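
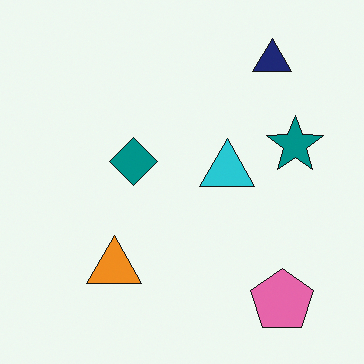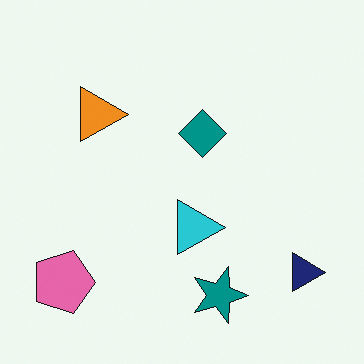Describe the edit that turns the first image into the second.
It was rotated 90° clockwise.

The pink pentagon sits in the bottom-right of the first image and the bottom-left of the second — consistent with a whole-image 90° clockwise rotation.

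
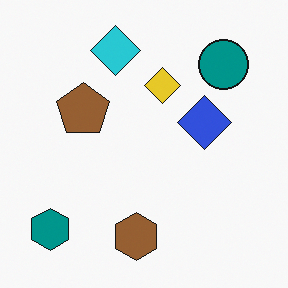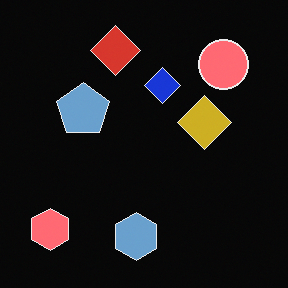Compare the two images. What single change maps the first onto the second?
The image was color-inverted (negative).

The light background has become dark and every shape's color is its complement — a photographic negative.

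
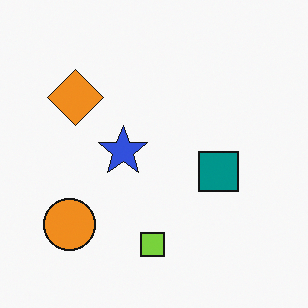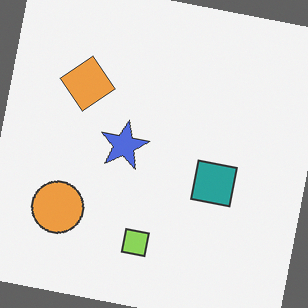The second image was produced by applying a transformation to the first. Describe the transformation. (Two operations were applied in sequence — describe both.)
The second image is the first rotated clockwise by a few degrees, then given slightly reduced contrast.

Every shape is tilted by the same angle and the image corners show triangular fill wedges — a whole-image rotation by a non-right angle. Tones are pushed toward mid-grey across the whole image — a global contrast change.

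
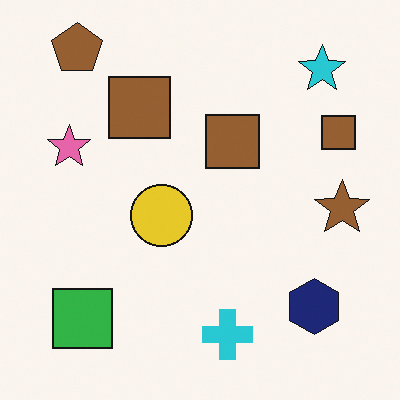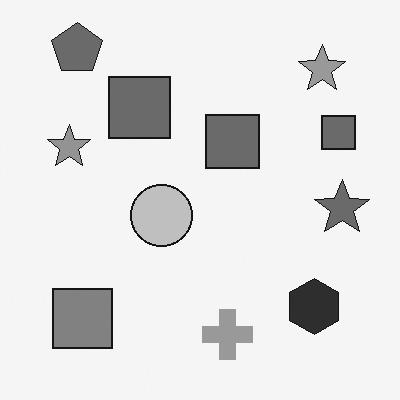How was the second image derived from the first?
The transformation is: converted to grayscale.

All color is removed — every shape is now a shade of grey.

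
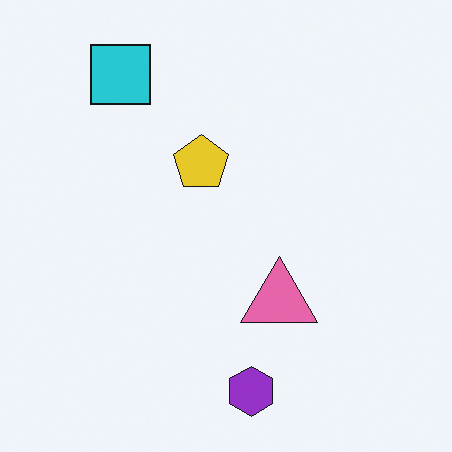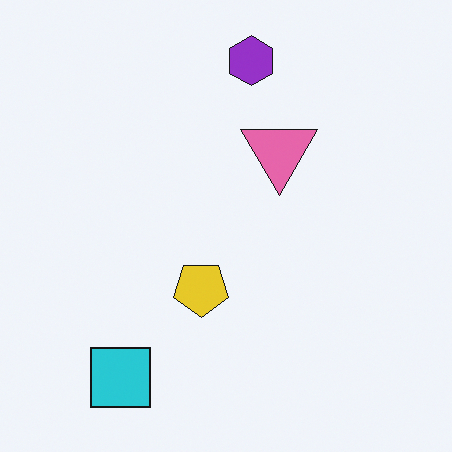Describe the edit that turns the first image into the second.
The transformation is: flipped vertically (top ↔ bottom).

The purple hexagon is in the bottom of the first image and the top of the second — shapes on opposite sides of the horizontal midline have swapped in a mirror flip.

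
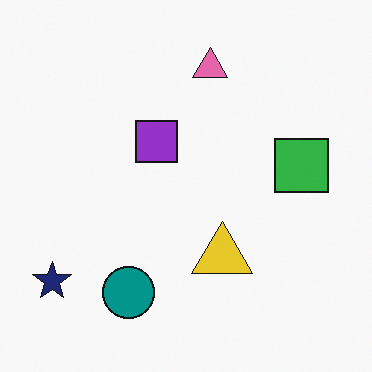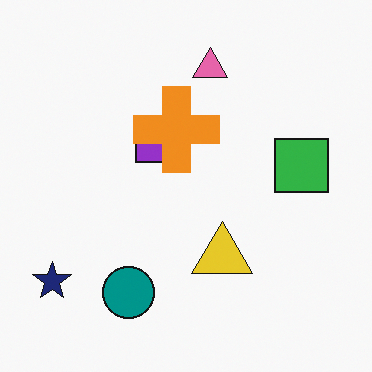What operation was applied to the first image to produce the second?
Overlaid with an additional orange cross.

An orange cross appears in the second image that is absent from the first.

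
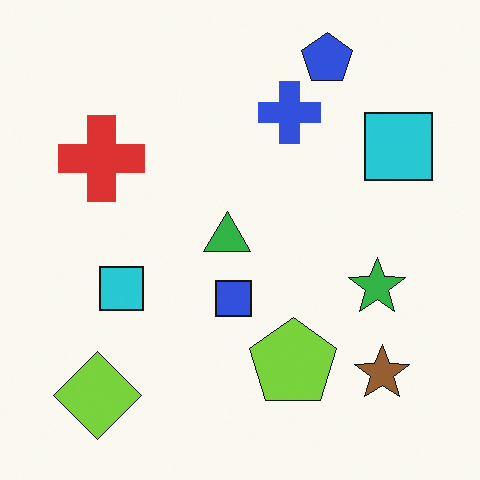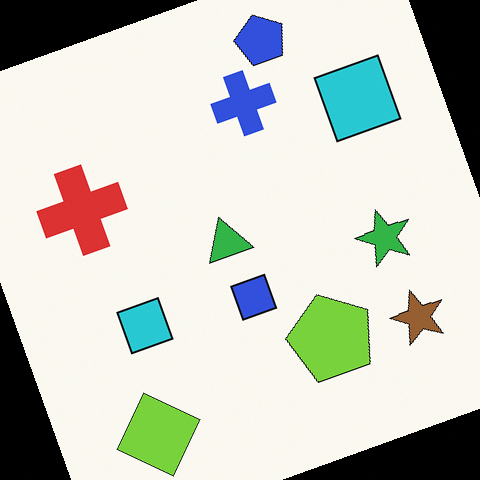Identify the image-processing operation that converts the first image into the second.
This is the original image rotated counter-clockwise by a clearly visible amount.

Every shape is tilted by the same angle and the image corners show triangular fill wedges — a whole-image rotation by a non-right angle.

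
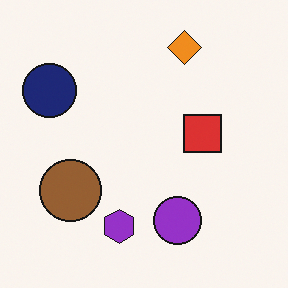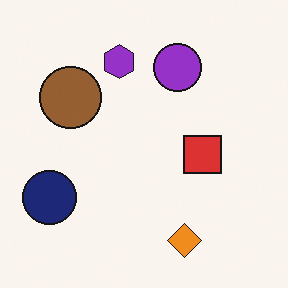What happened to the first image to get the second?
This is the original image flipped vertically (top ↔ bottom).

The orange diamond is in the top of the first image and the bottom of the second — shapes on opposite sides of the horizontal midline have swapped in a mirror flip.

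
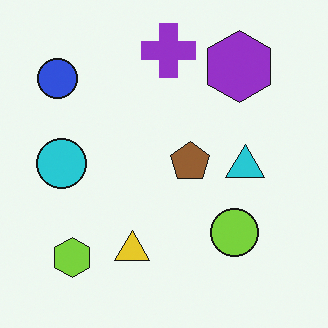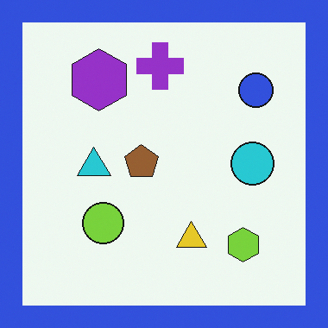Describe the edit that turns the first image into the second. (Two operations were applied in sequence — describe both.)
This is the original image flipped horizontally (left ↔ right), then framed with a blue border.

The blue circle is in the top-left of the first image and the top-right of the second — shapes on opposite sides of the vertical midline have swapped in a mirror flip. A solid blue frame runs around the edge of the second image, with the content slightly shrunk inside it.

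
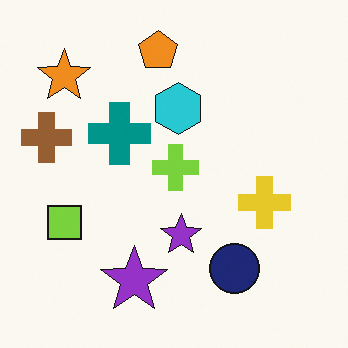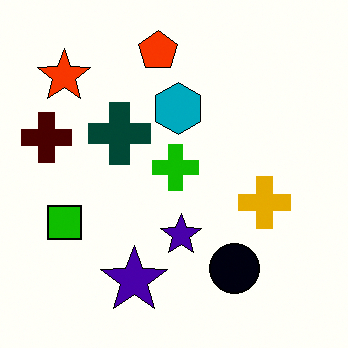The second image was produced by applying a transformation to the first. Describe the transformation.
It was given much higher contrast.

Tones are pushed away from mid-grey across the whole image — a global contrast change.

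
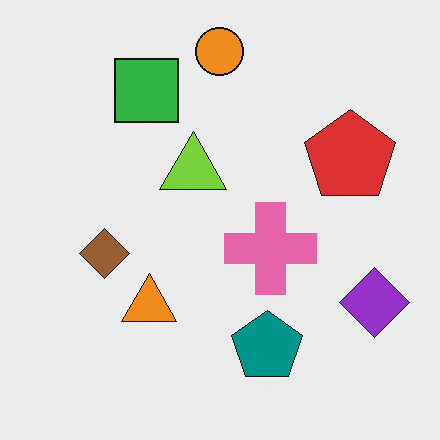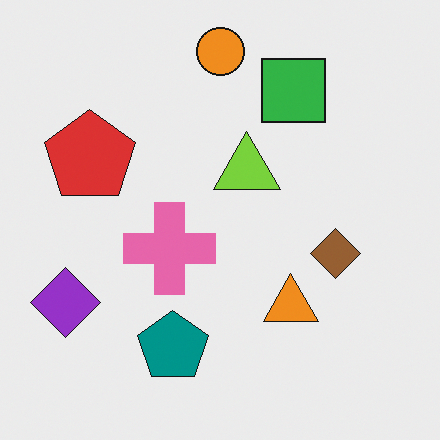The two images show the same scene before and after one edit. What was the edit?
This is the original image flipped horizontally (left ↔ right).

The purple diamond is in the bottom-right of the first image and the bottom-left of the second — shapes on opposite sides of the vertical midline have swapped in a mirror flip.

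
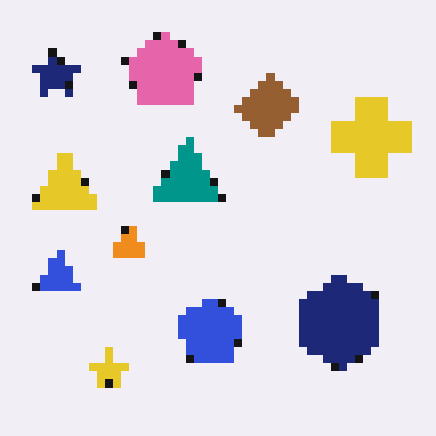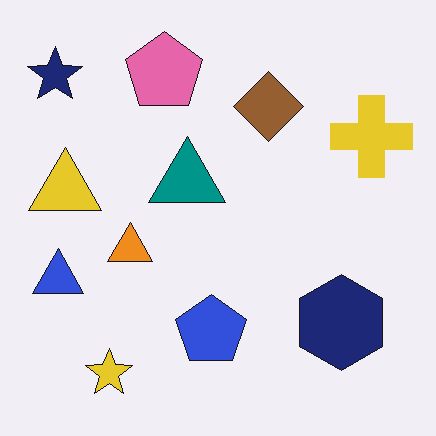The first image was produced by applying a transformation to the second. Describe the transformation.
Pixelated into visible square blocks.

Shapes are reduced to large square blocks; fine edges and outlines are lost — a downscale-then-upscale (mosaic) effect.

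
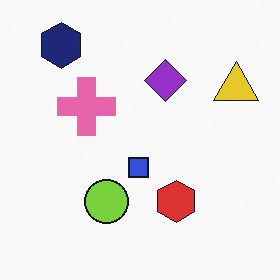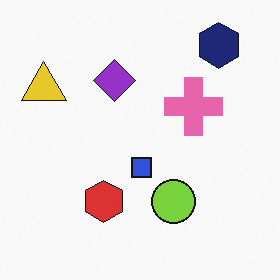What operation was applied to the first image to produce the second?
The second image is the first flipped horizontally (left ↔ right).

The yellow triangle is in the top-right of the first image and the top-left of the second — shapes on opposite sides of the vertical midline have swapped in a mirror flip.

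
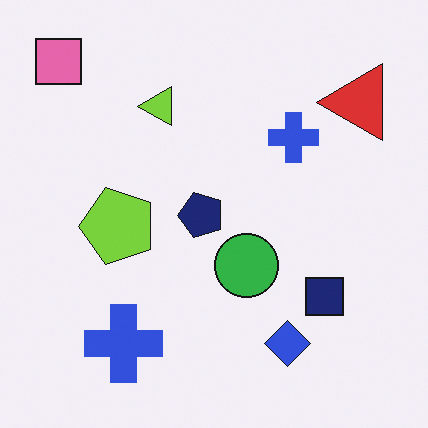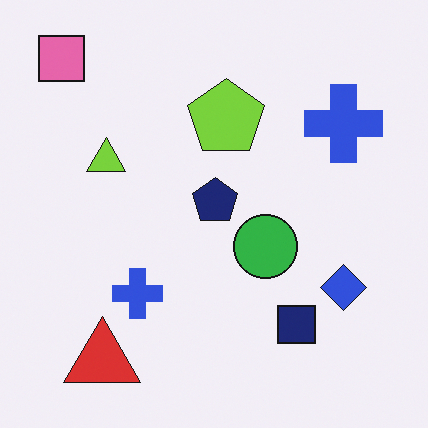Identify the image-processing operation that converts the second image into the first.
The image was transposed (reflected across the top-left ↔ bottom-right diagonal).

Shapes have swapped their row and column positions — what was in the top-right is now in the bottom-left — a diagonal reflection.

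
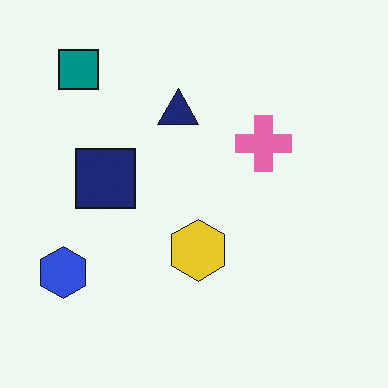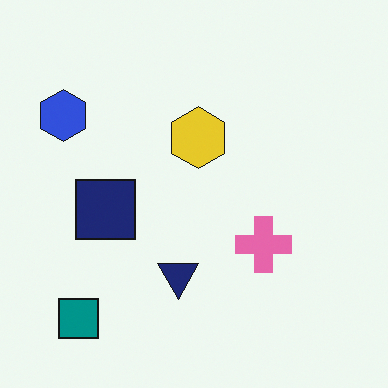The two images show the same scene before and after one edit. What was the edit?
This is the original image flipped vertically (top ↔ bottom).

The teal square is in the top-left of the first image and the bottom-left of the second — shapes on opposite sides of the horizontal midline have swapped in a mirror flip.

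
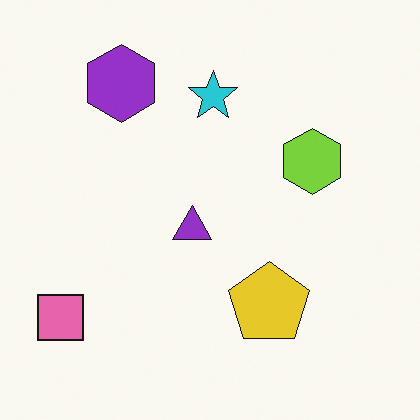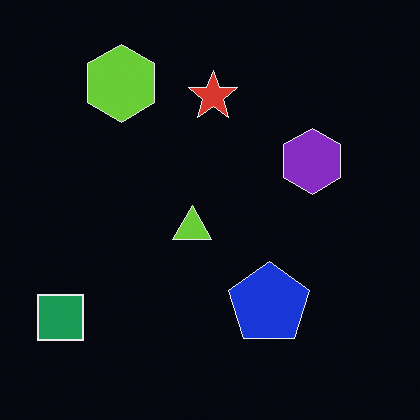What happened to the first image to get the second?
Color-inverted (negative).

The light background has become dark and every shape's color is its complement — a photographic negative.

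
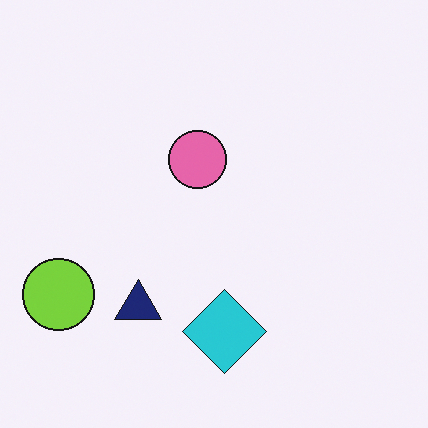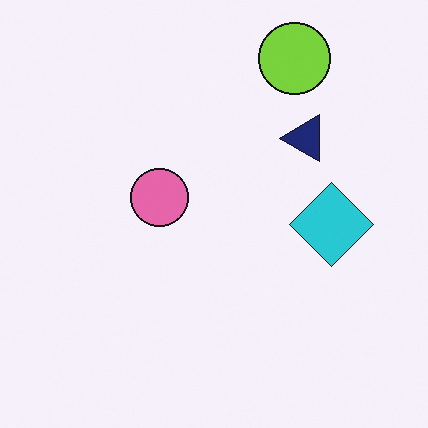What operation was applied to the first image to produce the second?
The second image is the first transposed (reflected across the top-left ↔ bottom-right diagonal).

Shapes have swapped their row and column positions — what was in the top-right is now in the bottom-left — a diagonal reflection.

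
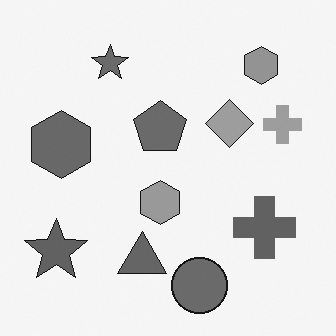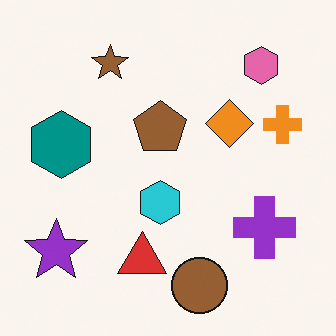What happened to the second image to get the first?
The image was converted to grayscale.

All color is removed — every shape is now a shade of grey.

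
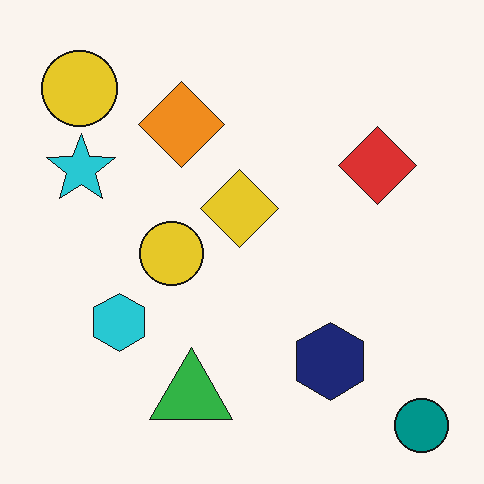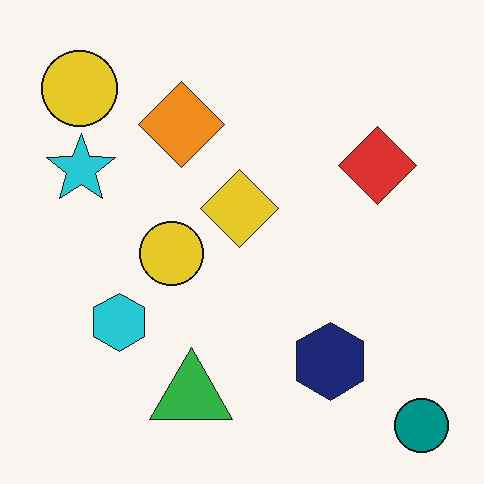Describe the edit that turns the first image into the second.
The transformation is: JPEG-compressed with visible artifacts.

Blocky 8×8 compression artifacts appear around shape edges and the flat background shows ringing — characteristic JPEG degradation.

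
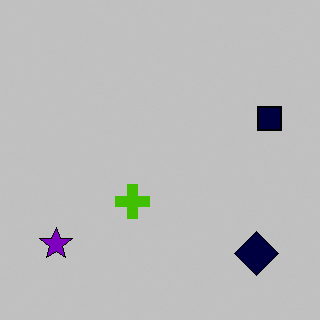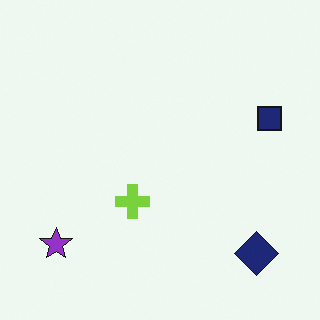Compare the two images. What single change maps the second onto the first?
This is the original image heavily posterized to just a handful of flat colors.

Each flat color has snapped to a coarser quantized level — most visibly, the near-white background has dropped to a flat grey.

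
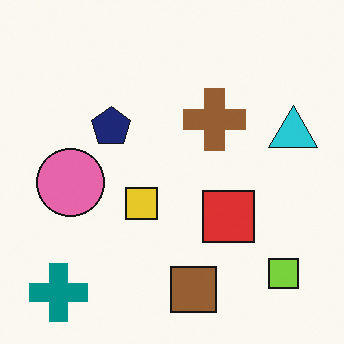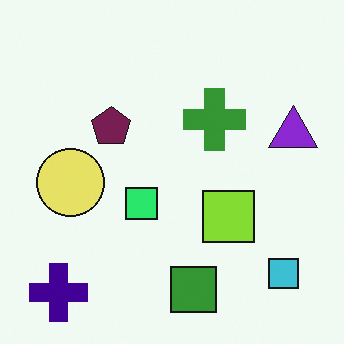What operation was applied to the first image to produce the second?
It was hue-shifted by a moderate amount.

Every shape's color has rotated by the same amount around the hue wheel — a uniform hue shift.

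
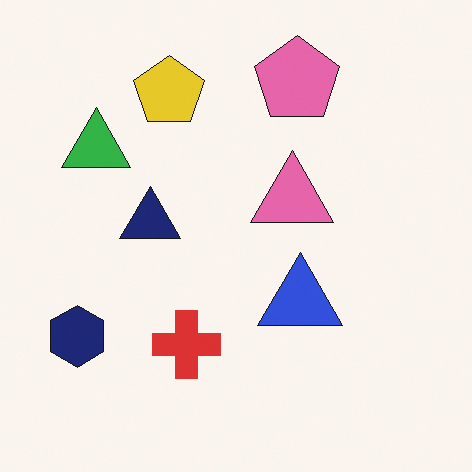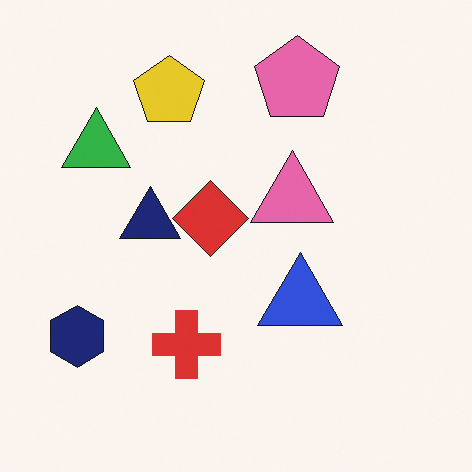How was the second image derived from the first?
The second image is the first overlaid with an additional red diamond.

A red diamond appears in the second image that is absent from the first.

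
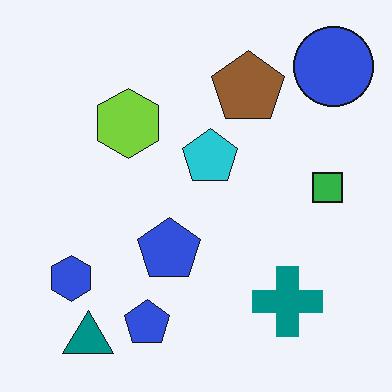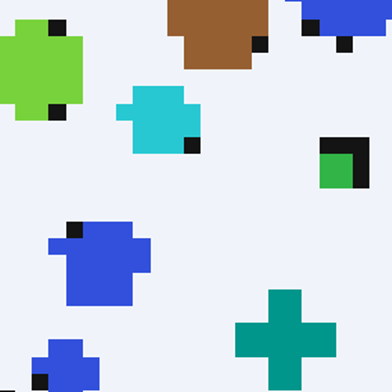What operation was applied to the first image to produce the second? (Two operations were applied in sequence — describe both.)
Heavily pixelated into large blocks, then cropped to a modestly smaller region and rescaled.

Shapes are reduced to large square blocks; fine edges and outlines are lost — a downscale-then-upscale (mosaic) effect. The visible shapes are larger and the field of view is narrower; shapes near the original edges may be partly or wholly outside the frame — a crop-and-rescale.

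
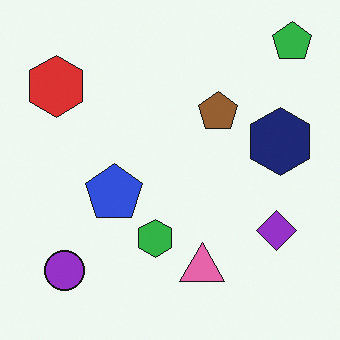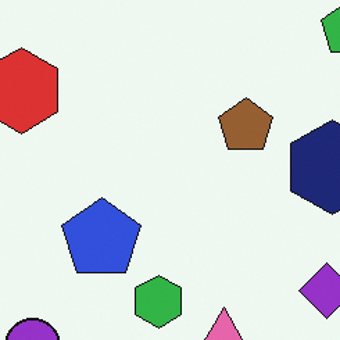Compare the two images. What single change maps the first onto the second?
It was cropped to a modestly smaller region and rescaled.

The visible shapes are larger and the field of view is narrower; shapes near the original edges may be partly or wholly outside the frame — a crop-and-rescale.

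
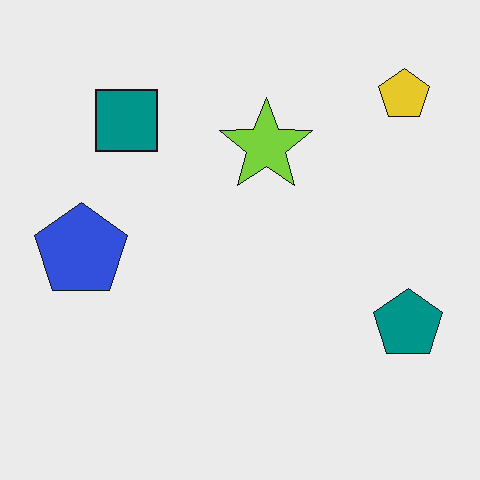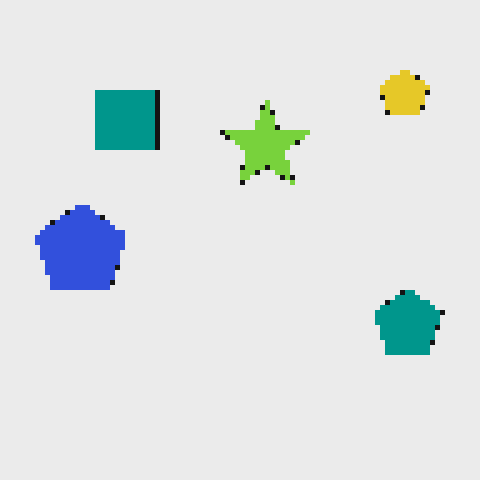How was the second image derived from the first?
The transformation is: lightly pixelated (a mild mosaic effect).

Shapes are reduced to large square blocks; fine edges and outlines are lost — a downscale-then-upscale (mosaic) effect.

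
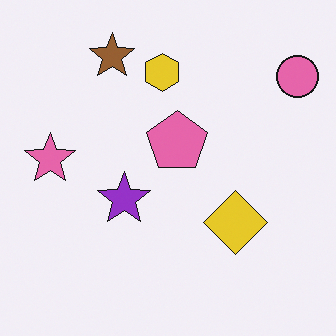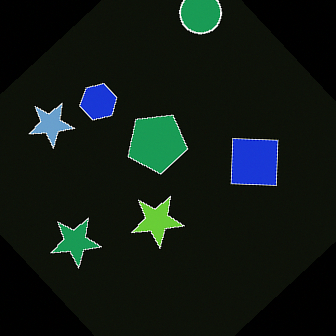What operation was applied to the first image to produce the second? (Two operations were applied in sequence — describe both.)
It was color-inverted (negative), then rotated counter-clockwise by a large amount — several tens of degrees.

The light background has become dark and every shape's color is its complement — a photographic negative. Every shape is tilted by the same angle and the image corners show triangular fill wedges — a whole-image rotation by a non-right angle.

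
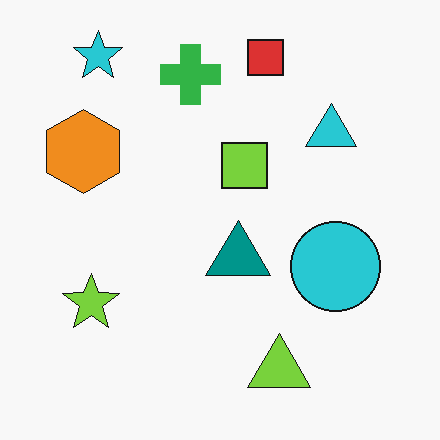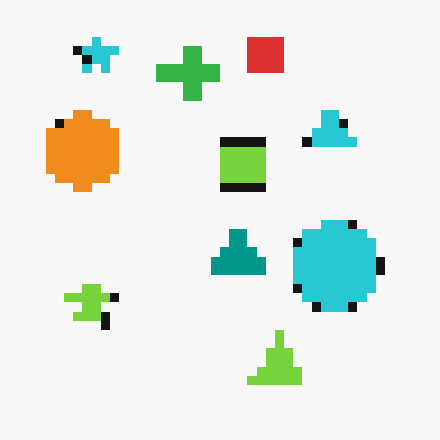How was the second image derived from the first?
This is the original image heavily pixelated into large blocks.

Shapes are reduced to large square blocks; fine edges and outlines are lost — a downscale-then-upscale (mosaic) effect.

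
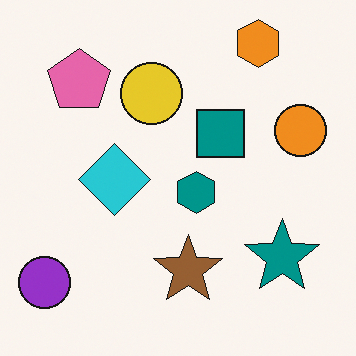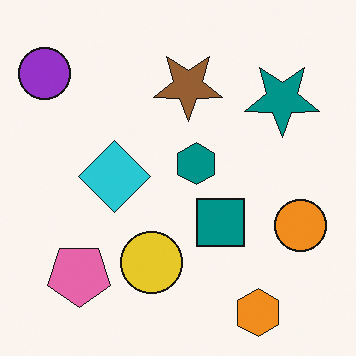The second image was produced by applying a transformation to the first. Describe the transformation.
The second image is the first flipped vertically (top ↔ bottom).

The orange hexagon is in the top-right of the first image and the bottom-right of the second — shapes on opposite sides of the horizontal midline have swapped in a mirror flip.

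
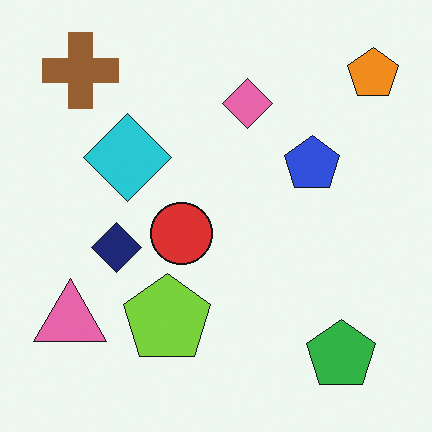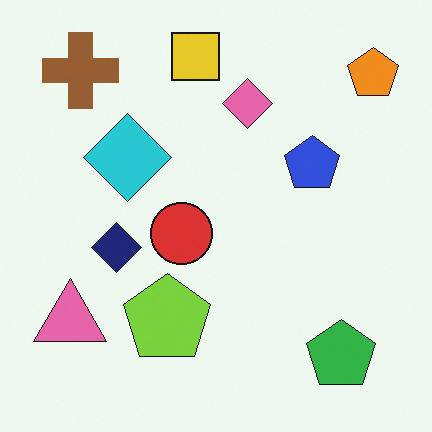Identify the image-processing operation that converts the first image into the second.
Overlaid with an additional yellow square.

A yellow square appears in the second image that is absent from the first.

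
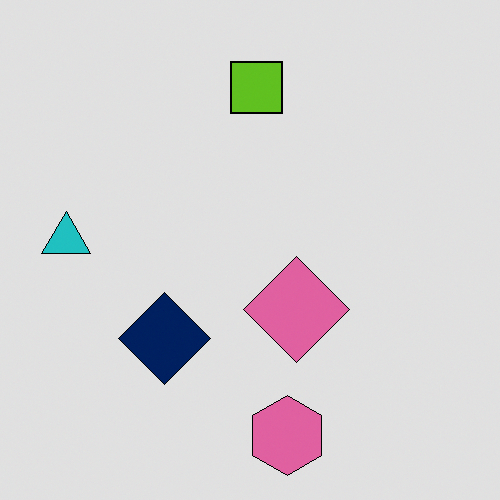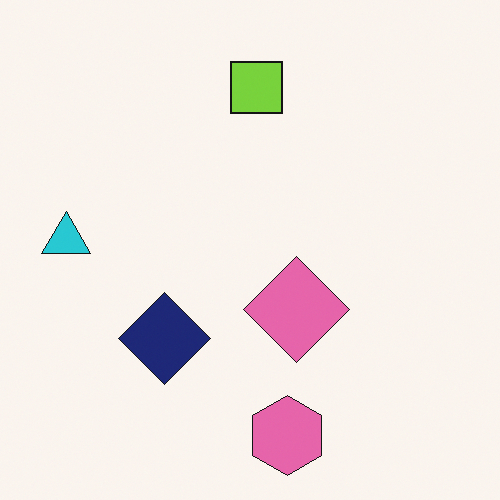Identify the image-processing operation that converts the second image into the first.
The transformation is: posterized to a reduced palette.

Each flat color has snapped to a coarser quantized level — most visibly, the near-white background has dropped to a flat grey.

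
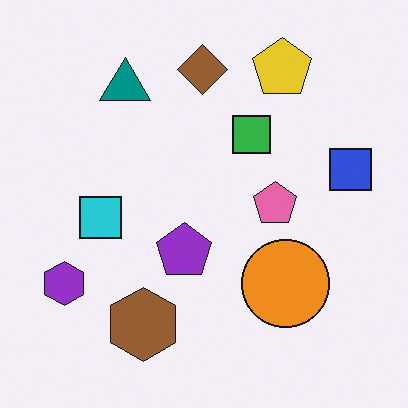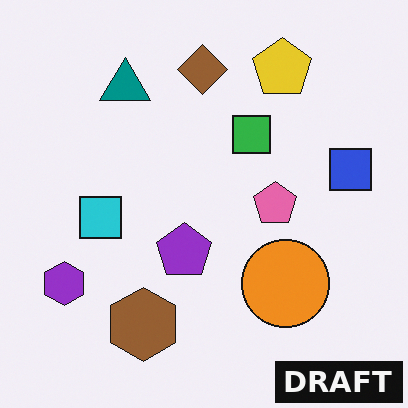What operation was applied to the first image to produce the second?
Watermarked with the text "DRAFT" in the lower-right corner.

A dark label reading "DRAFT" appears in the lower-right corner.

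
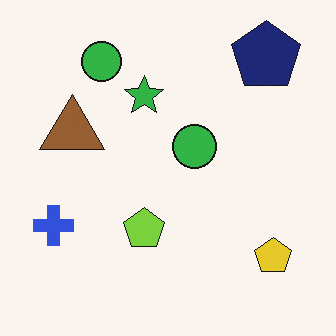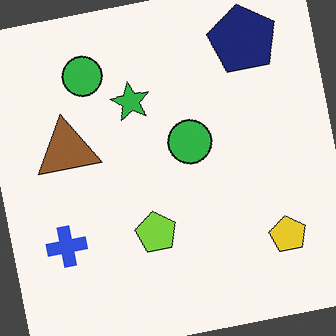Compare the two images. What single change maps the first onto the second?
The image was rotated counter-clockwise by a slight angle.

Every shape is tilted by the same angle and the image corners show triangular fill wedges — a whole-image rotation by a non-right angle.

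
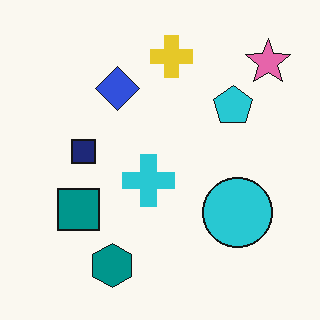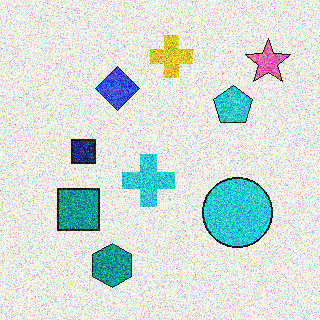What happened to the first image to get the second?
The image was degraded with strong gaussian noise.

Random speckle covers the whole image, including the flat background.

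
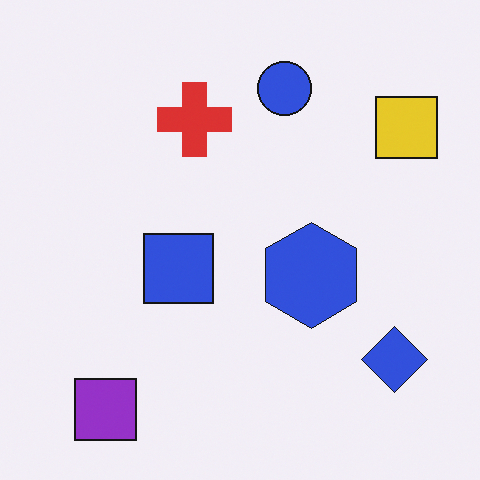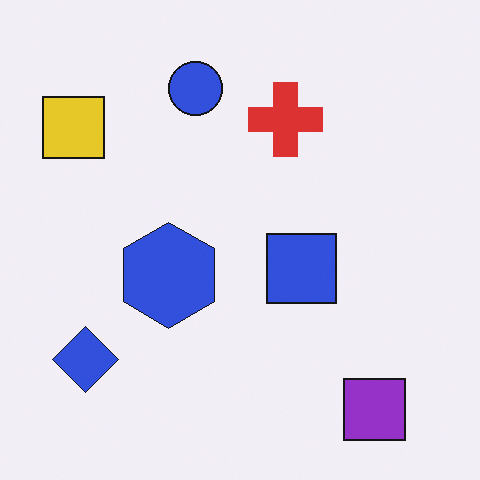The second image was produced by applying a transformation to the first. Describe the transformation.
This is the original image flipped horizontally (left ↔ right).

The yellow square is in the top-right of the first image and the top-left of the second — shapes on opposite sides of the vertical midline have swapped in a mirror flip.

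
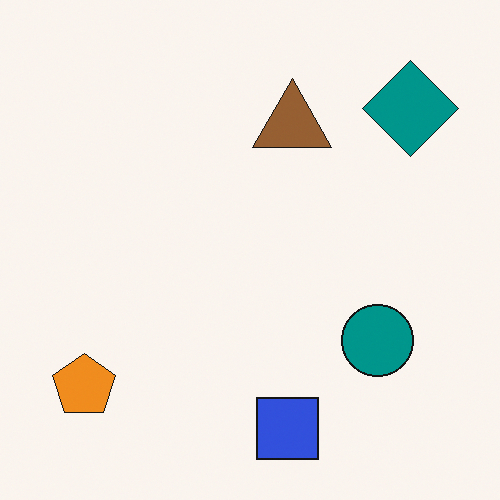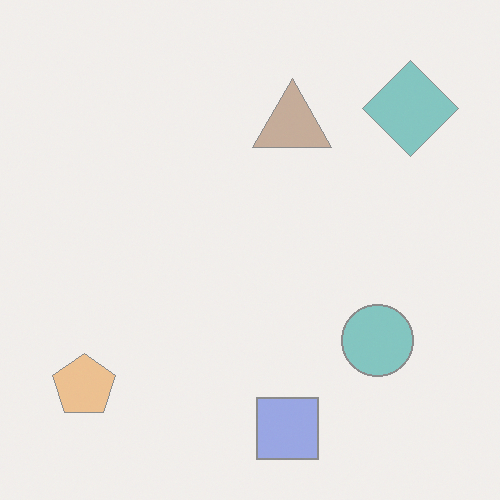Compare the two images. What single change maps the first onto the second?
The transformation is: given much lower contrast.

Tones are pushed toward mid-grey across the whole image — a global contrast change.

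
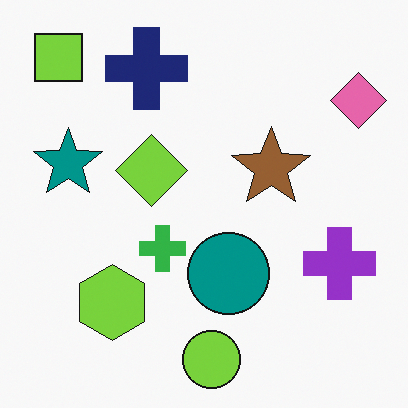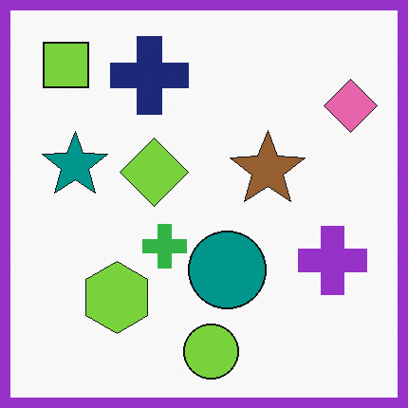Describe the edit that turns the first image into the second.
This is the original image framed with a purple border.

A solid purple frame runs around the edge of the second image, with the content slightly shrunk inside it.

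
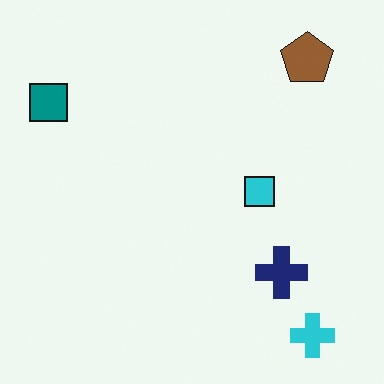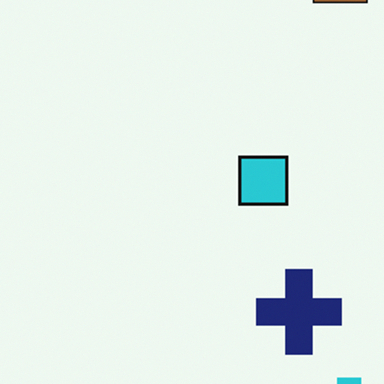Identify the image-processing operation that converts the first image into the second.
This is the original image cropped tightly and scaled back up.

The visible shapes are larger and the field of view is narrower; shapes near the original edges may be partly or wholly outside the frame — a crop-and-rescale.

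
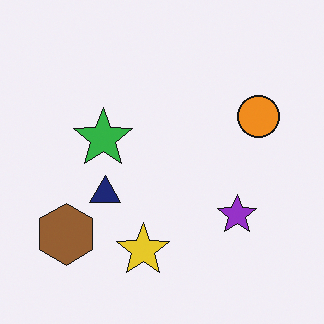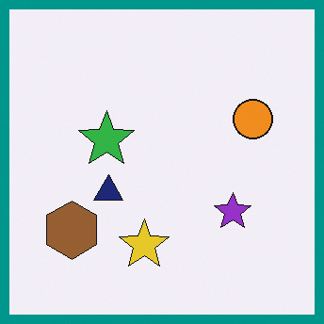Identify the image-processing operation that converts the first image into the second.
The image was framed with a teal border.

A solid teal frame runs around the edge of the second image, with the content slightly shrunk inside it.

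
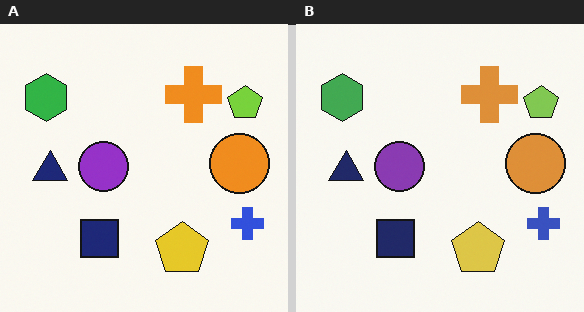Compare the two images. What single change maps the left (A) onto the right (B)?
It was slightly desaturated.

All colors are more muted and greyish — a global saturation change.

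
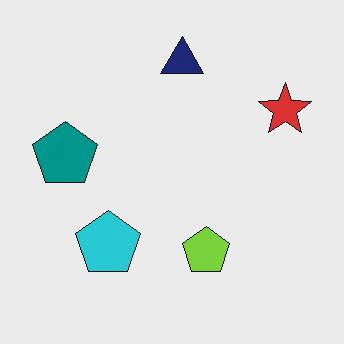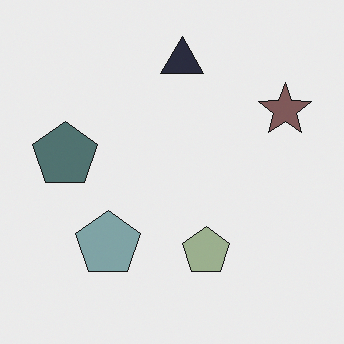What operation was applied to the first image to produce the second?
The second image is the first made much more muted (saturation change).

All colors are more muted and greyish — a global saturation change.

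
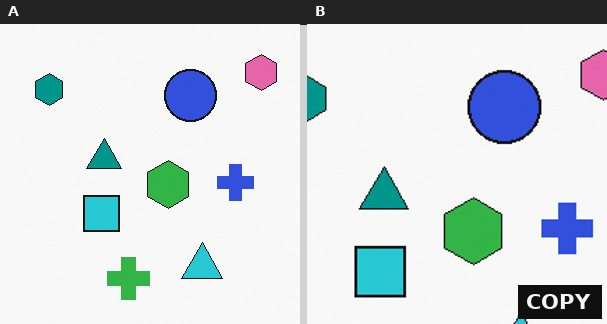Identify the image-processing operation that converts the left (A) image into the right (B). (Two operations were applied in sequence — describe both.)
The transformation is: cropped slightly and scaled back up, then watermarked with the text "COPY" in the lower-right corner.

The visible shapes are larger and the field of view is narrower; shapes near the original edges may be partly or wholly outside the frame — a crop-and-rescale. A dark label reading "COPY" appears in the lower-right corner.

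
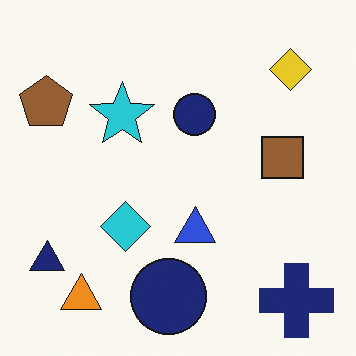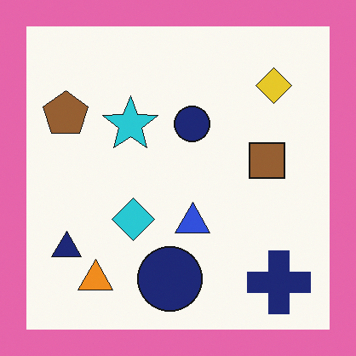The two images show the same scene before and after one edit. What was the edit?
Framed with a pink border.

A solid pink frame runs around the edge of the second image, with the content slightly shrunk inside it.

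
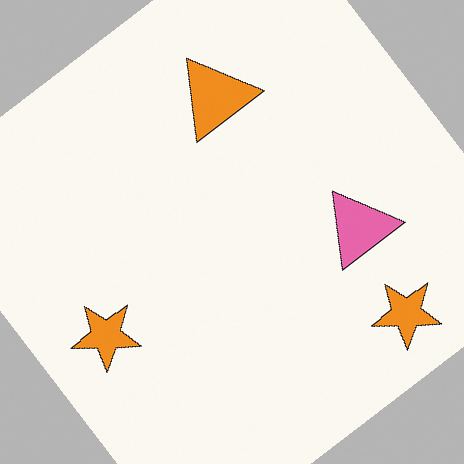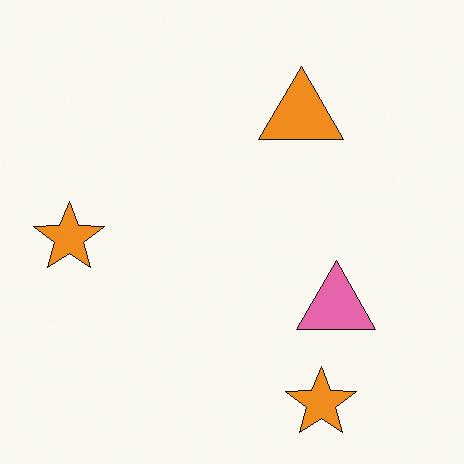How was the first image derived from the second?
The image was rotated counter-clockwise by a large amount — several tens of degrees.

Every shape is tilted by the same angle and the image corners show triangular fill wedges — a whole-image rotation by a non-right angle.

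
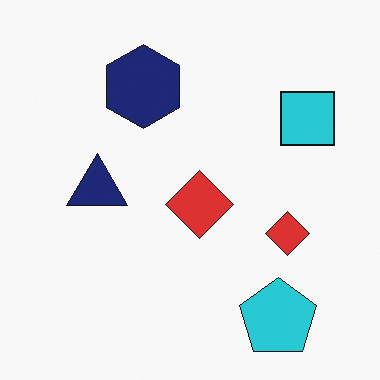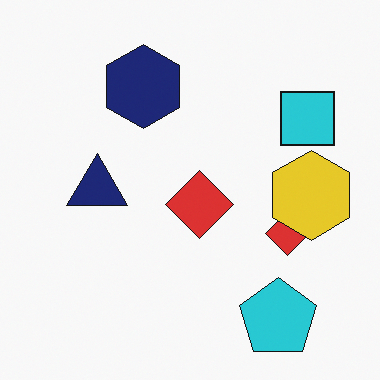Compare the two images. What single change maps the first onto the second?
It was overlaid with an additional yellow hexagon.

A yellow hexagon appears in the second image that is absent from the first.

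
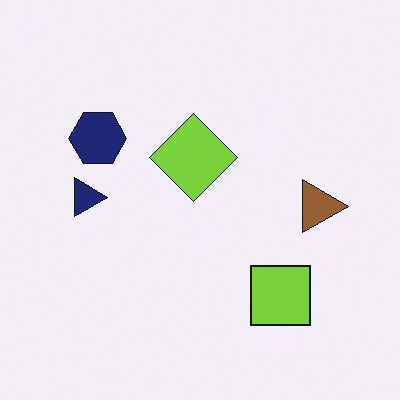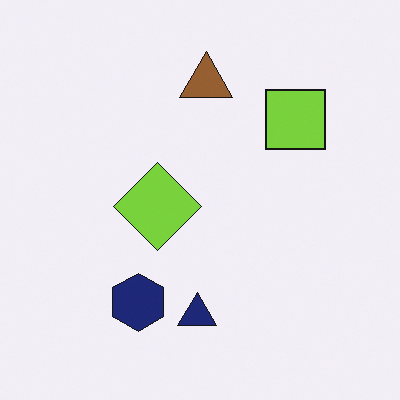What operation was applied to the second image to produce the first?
The transformation is: rotated 90° clockwise.

The lime square sits in the top-right of the second image and the bottom-right of the first — consistent with a whole-image 90° clockwise rotation.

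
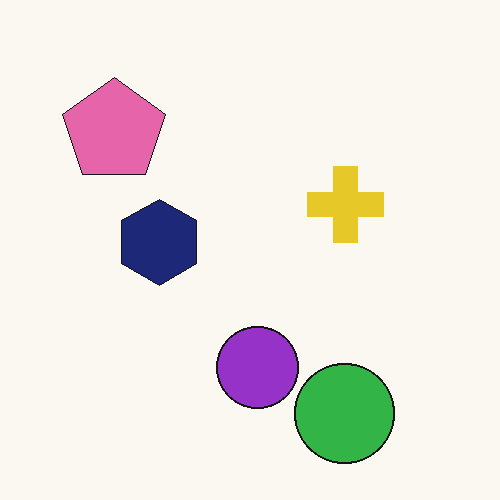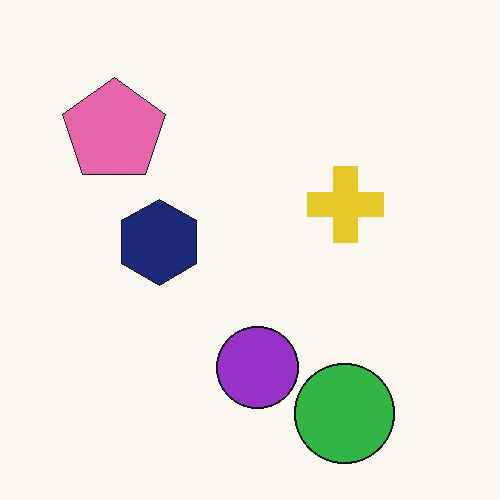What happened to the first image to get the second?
The image was given moderate JPEG compression.

Blocky 8×8 compression artifacts appear around shape edges and the flat background shows ringing — characteristic JPEG degradation.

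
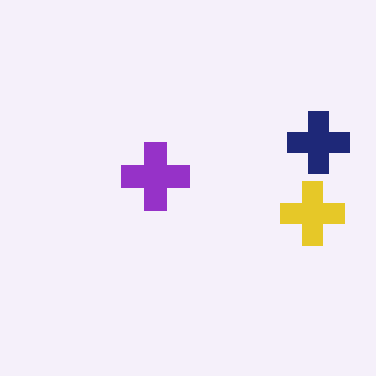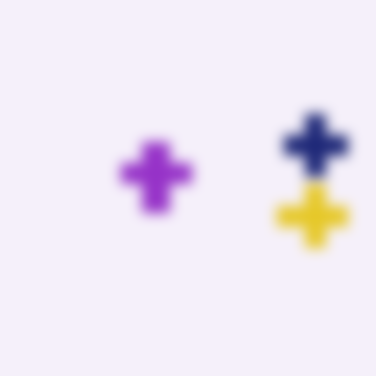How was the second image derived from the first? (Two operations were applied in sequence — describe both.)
Pixelated into visible square blocks, then strongly gaussian-blurred.

Shapes are reduced to large square blocks; fine edges and outlines are lost — a downscale-then-upscale (mosaic) effect. Shape edges and outlines are uniformly softened across the whole image.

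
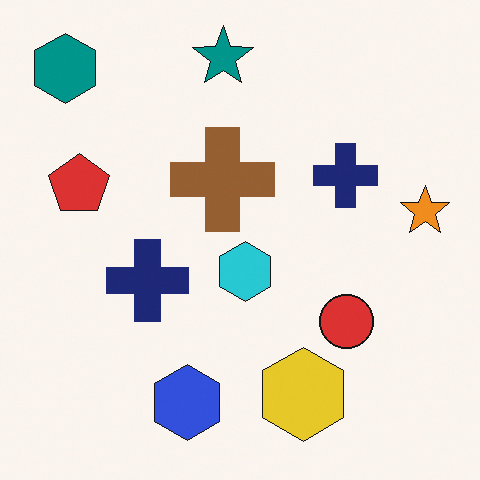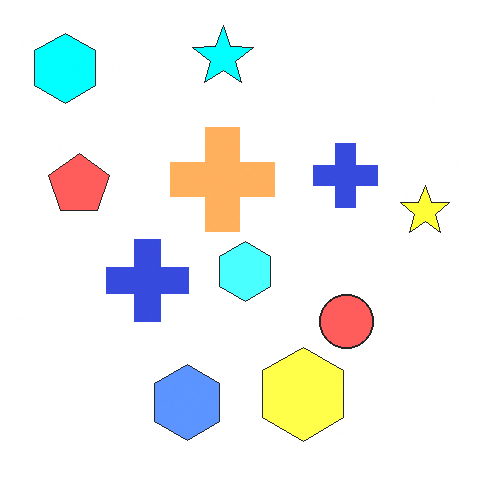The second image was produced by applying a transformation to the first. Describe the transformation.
The second image is the first noticeably brightened.

Every pixel — background and shapes alike — is uniformly brightened.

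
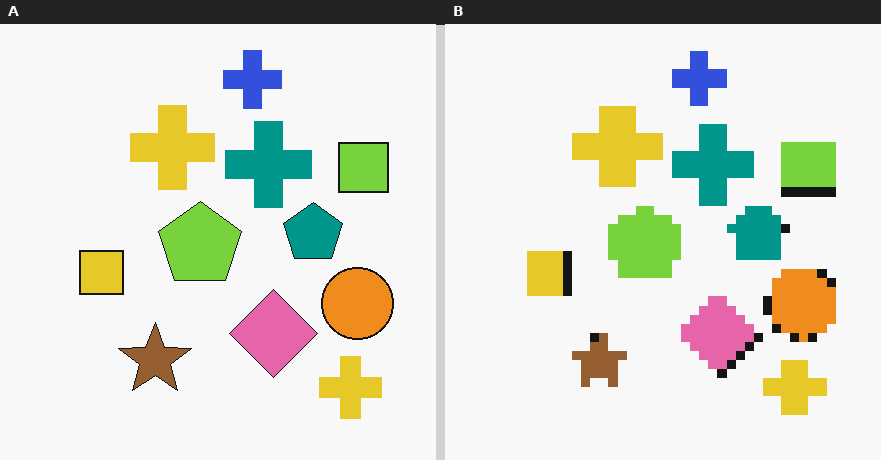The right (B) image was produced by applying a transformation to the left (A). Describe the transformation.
The image was heavily pixelated into large blocks.

Shapes are reduced to large square blocks; fine edges and outlines are lost — a downscale-then-upscale (mosaic) effect.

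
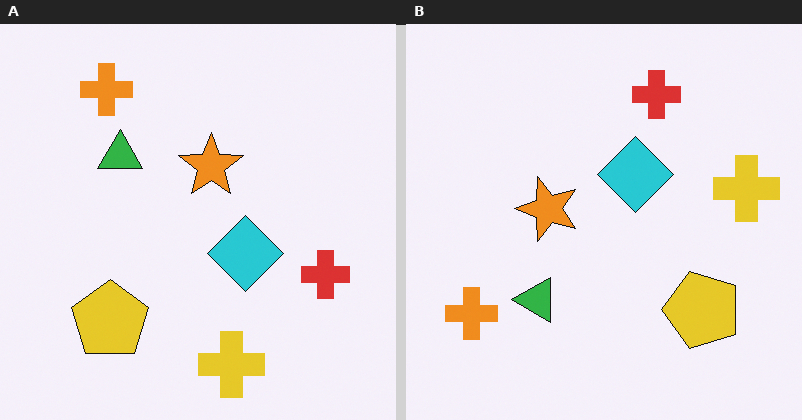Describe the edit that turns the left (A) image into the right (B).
It was rotated 90° counter-clockwise.

The orange cross sits in the top-left of the left (A) image and the bottom-left of the right (B) — consistent with a whole-image 90° counter-clockwise rotation.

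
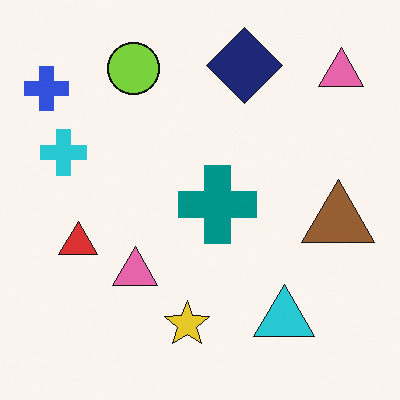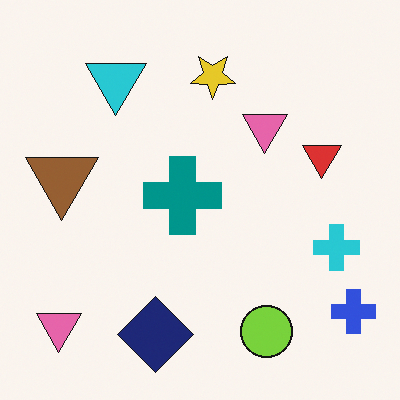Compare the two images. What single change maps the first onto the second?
Rotated 180°.

The blue cross sits in the top-left of the first image and the bottom-right of the second — consistent with a whole-image 180° rotation.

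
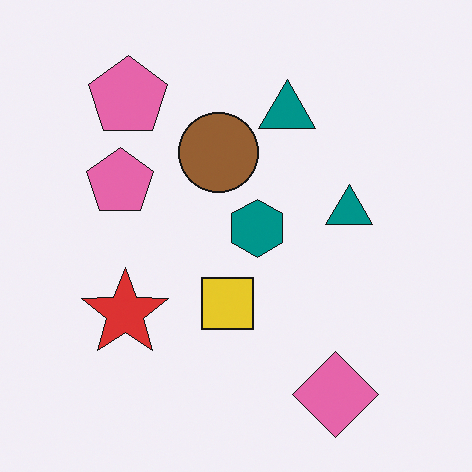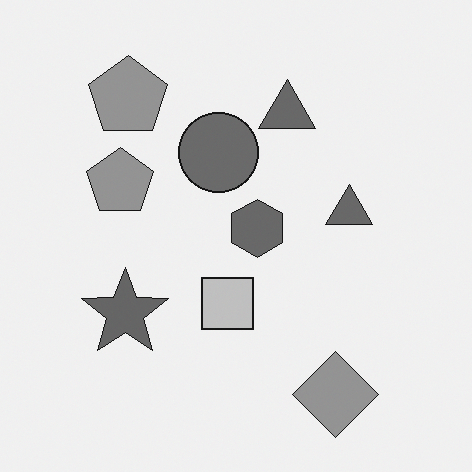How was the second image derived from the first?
Converted to grayscale.

All color is removed — every shape is now a shade of grey.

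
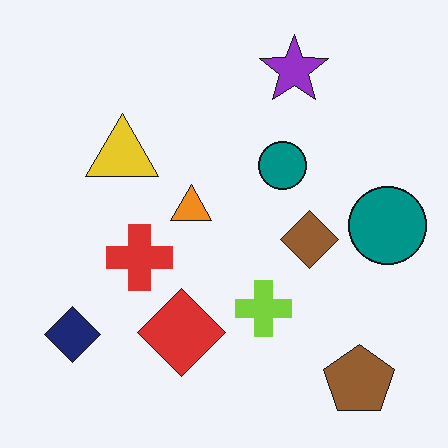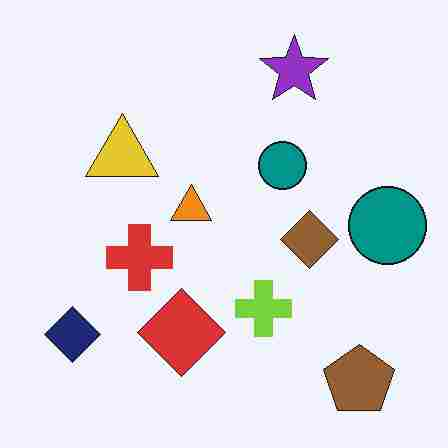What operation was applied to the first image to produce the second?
It was heavily JPEG-compressed with obvious blocking artifacts.

Blocky 8×8 compression artifacts appear around shape edges and the flat background shows ringing — characteristic JPEG degradation.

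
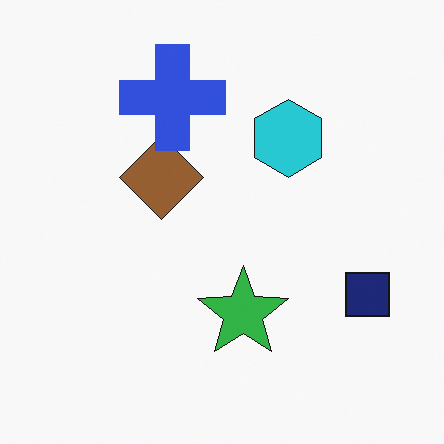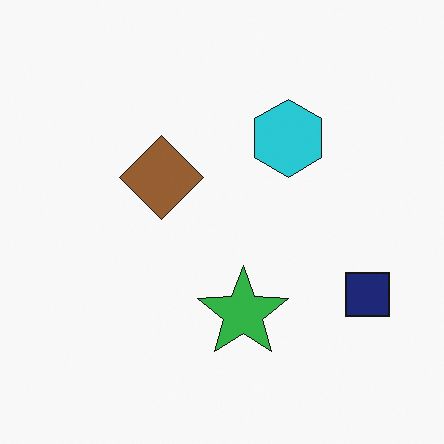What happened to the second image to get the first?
The transformation is: overlaid with an additional blue cross.

A blue cross appears in the first image that is absent from the second.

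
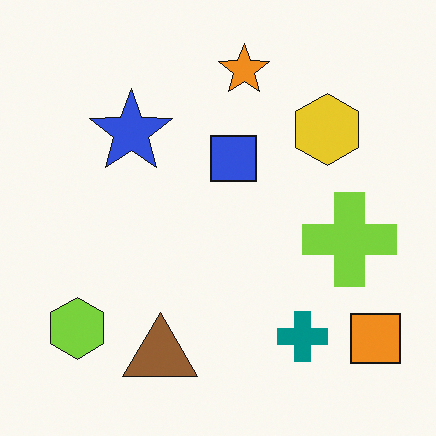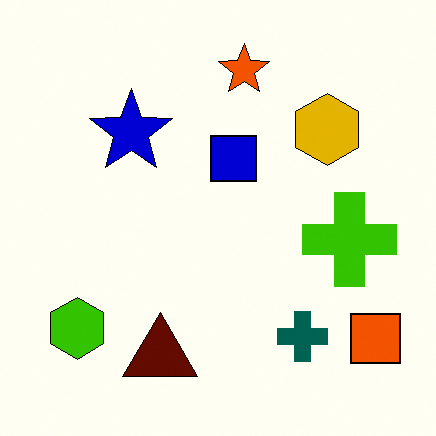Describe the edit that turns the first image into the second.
Given much higher contrast.

Tones are pushed away from mid-grey across the whole image — a global contrast change.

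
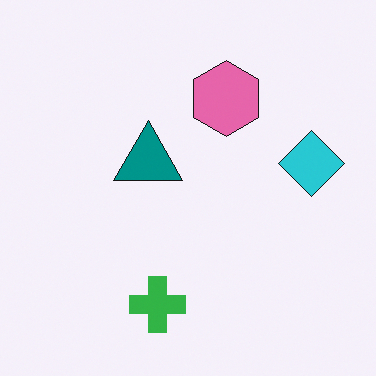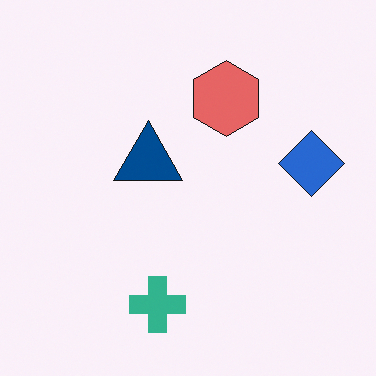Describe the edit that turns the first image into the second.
The second image is the first hue-shifted slightly.

Every shape's color has rotated by the same amount around the hue wheel — a uniform hue shift.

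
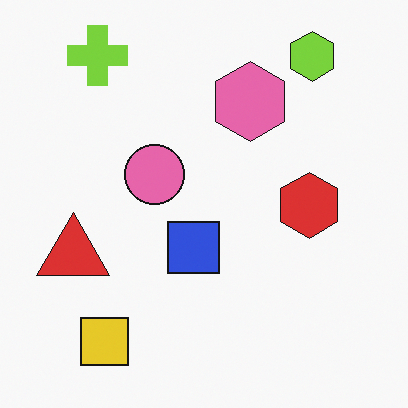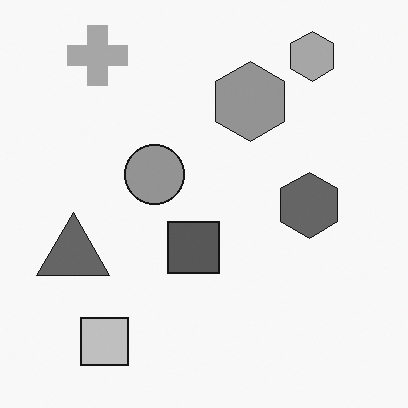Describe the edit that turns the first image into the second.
Converted to grayscale.

All color is removed — every shape is now a shade of grey.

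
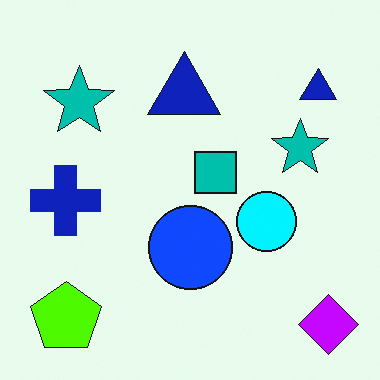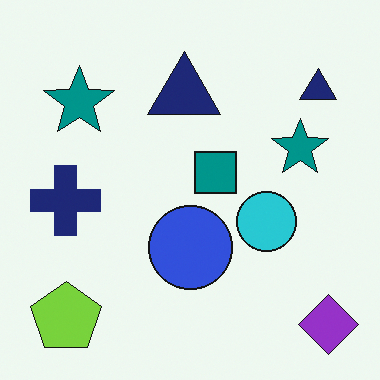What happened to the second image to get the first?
Heavily oversaturated.

All colors are more vivid — a global saturation change.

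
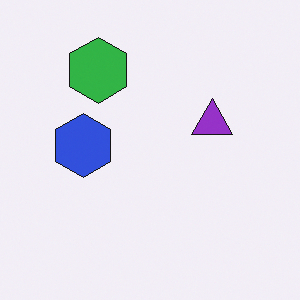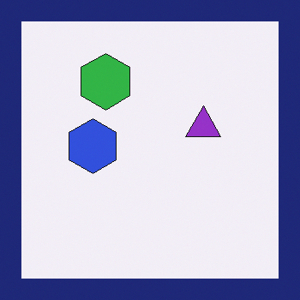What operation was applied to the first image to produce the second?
The image was framed with a navy border.

A solid navy frame runs around the edge of the second image, with the content slightly shrunk inside it.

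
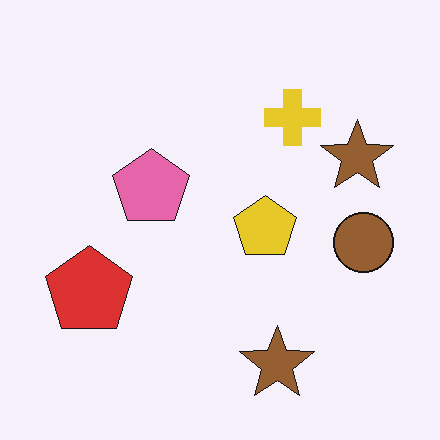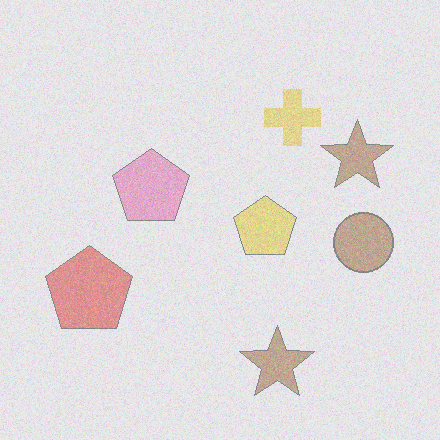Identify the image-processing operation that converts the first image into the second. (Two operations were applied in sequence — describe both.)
The second image is the first degraded with a thick layer of grain, then washed out (contrast reduced).

Random speckle covers the whole image, including the flat background. Tones are pushed toward mid-grey across the whole image — a global contrast change.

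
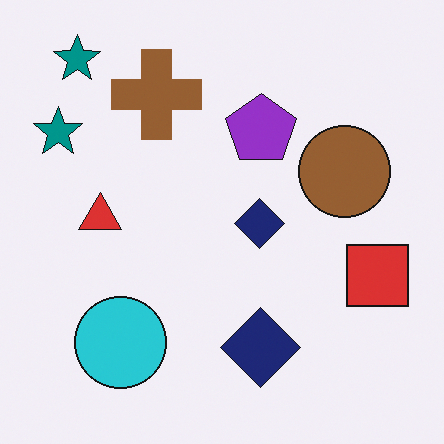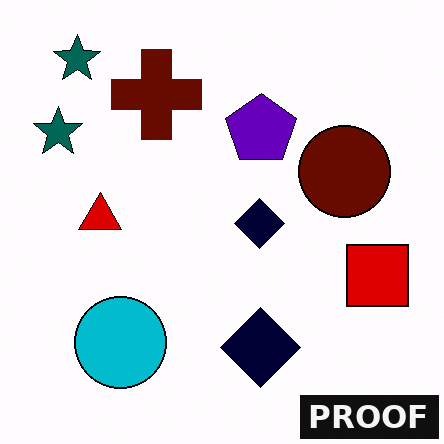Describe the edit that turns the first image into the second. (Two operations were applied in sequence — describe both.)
Boosted in contrast, then watermarked with the text "PROOF" in the lower-right corner.

Tones are pushed away from mid-grey across the whole image — a global contrast change. A dark label reading "PROOF" appears in the lower-right corner.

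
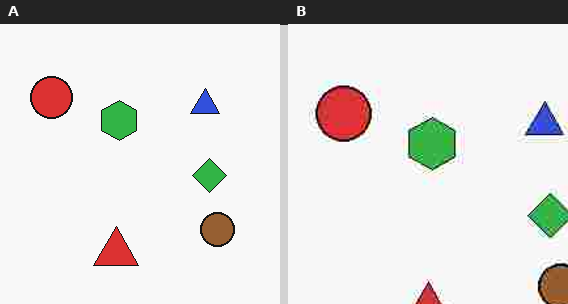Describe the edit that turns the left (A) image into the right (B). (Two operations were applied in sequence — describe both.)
It was degraded with heavy JPEG compression, then cropped to a modestly smaller region and rescaled.

Blocky 8×8 compression artifacts appear around shape edges and the flat background shows ringing — characteristic JPEG degradation. The visible shapes are larger and the field of view is narrower; shapes near the original edges may be partly or wholly outside the frame — a crop-and-rescale.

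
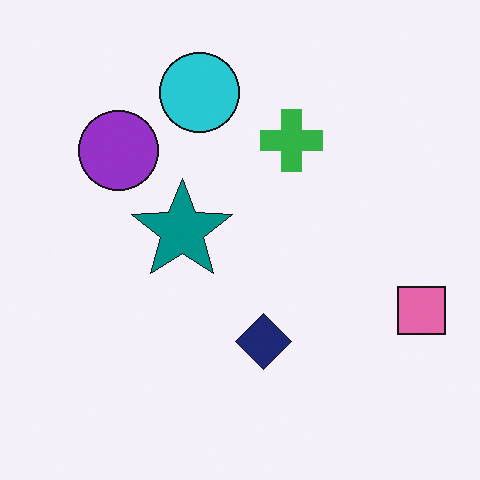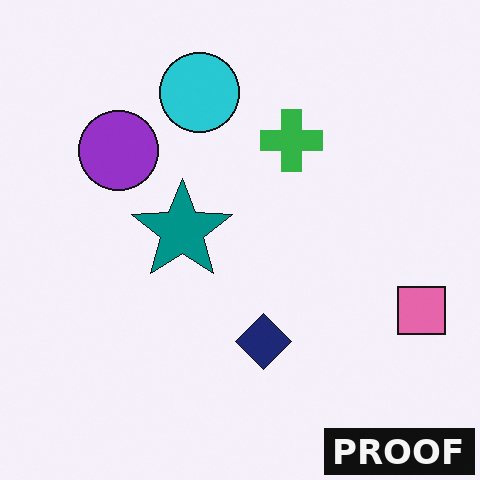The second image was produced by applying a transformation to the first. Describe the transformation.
The second image is the first watermarked with the text "PROOF" in the lower-right corner.

A dark label reading "PROOF" appears in the lower-right corner.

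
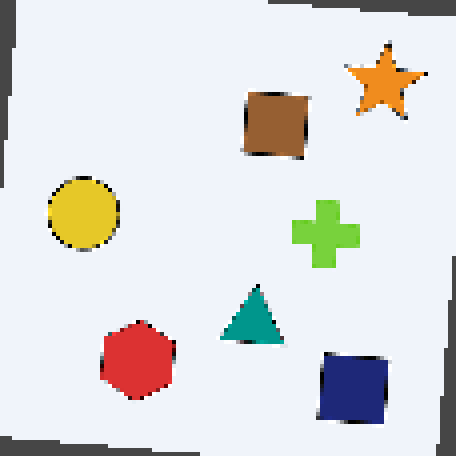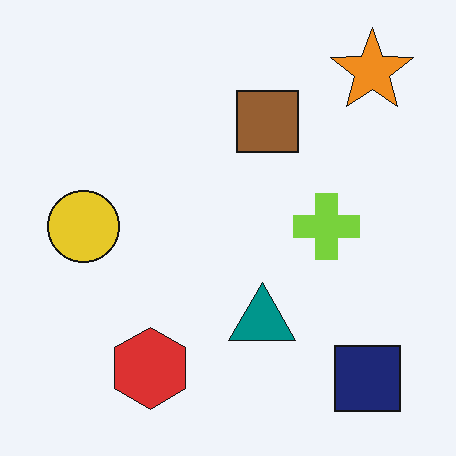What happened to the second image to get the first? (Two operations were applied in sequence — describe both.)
Rotated clockwise by a few degrees, then mildly pixelated.

Every shape is tilted by the same angle and the image corners show triangular fill wedges — a whole-image rotation by a non-right angle. Shapes are reduced to large square blocks; fine edges and outlines are lost — a downscale-then-upscale (mosaic) effect.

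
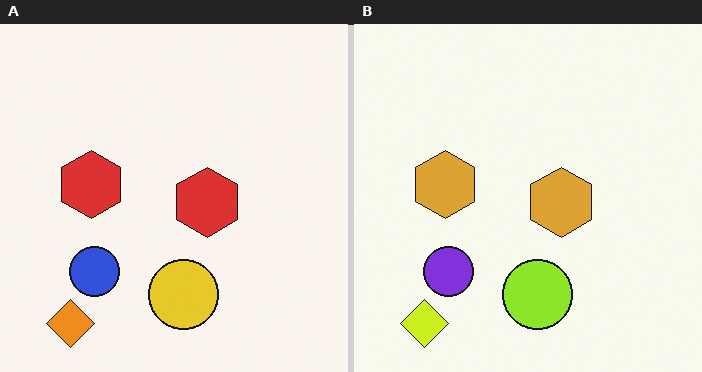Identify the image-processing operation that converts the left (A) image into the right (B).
It was hue-shifted by a small amount.

Every shape's color has rotated by the same amount around the hue wheel — a uniform hue shift.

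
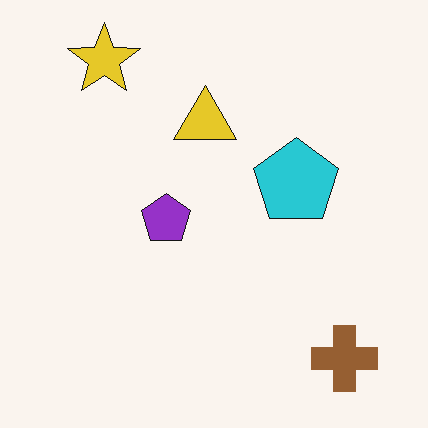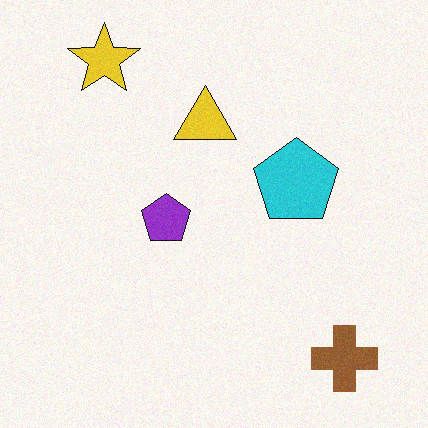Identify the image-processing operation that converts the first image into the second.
The transformation is: degraded with light additive noise.

Random speckle covers the whole image, including the flat background.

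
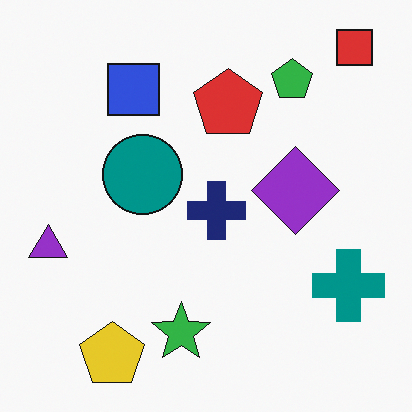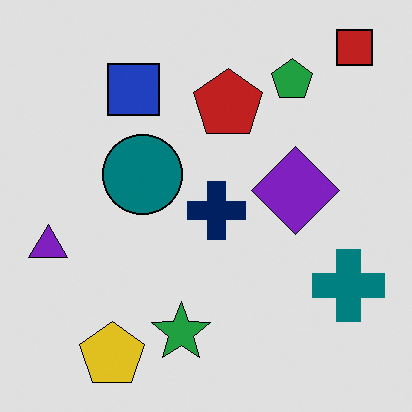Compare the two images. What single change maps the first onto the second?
The image was posterized to a reduced palette.

Each flat color has snapped to a coarser quantized level — most visibly, the near-white background has dropped to a flat grey.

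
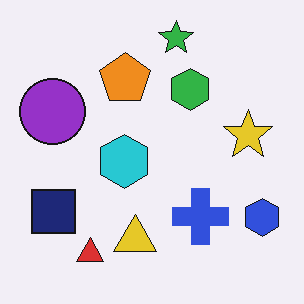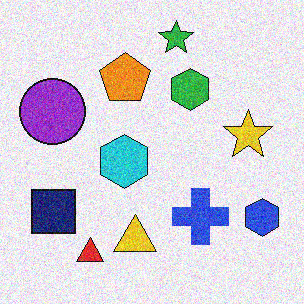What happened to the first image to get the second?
The second image is the first degraded with moderate additive noise.

Random speckle covers the whole image, including the flat background.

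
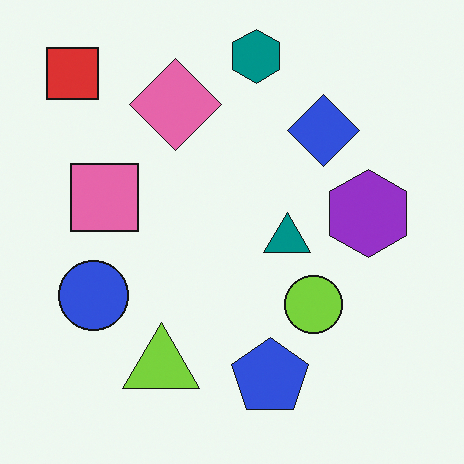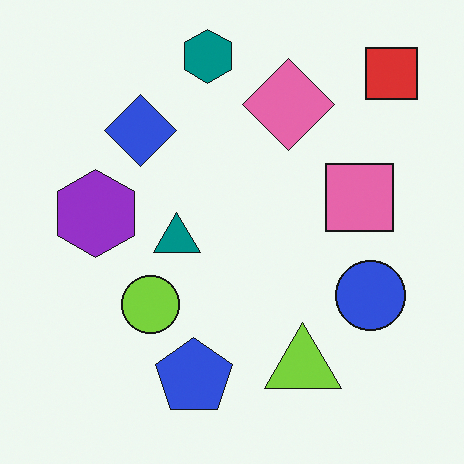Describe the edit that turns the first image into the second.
The second image is the first flipped horizontally (left ↔ right).

The red square is in the top-left of the first image and the top-right of the second — shapes on opposite sides of the vertical midline have swapped in a mirror flip.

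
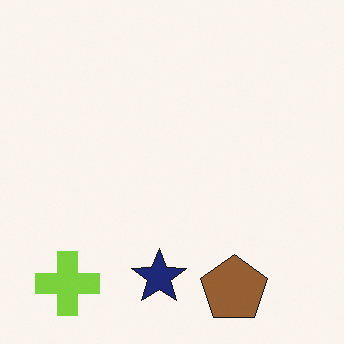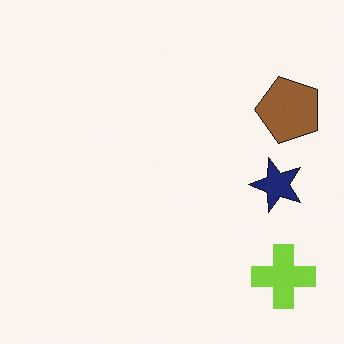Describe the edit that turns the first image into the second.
This is the original image rotated 90° counter-clockwise.

The lime cross sits in the bottom-left of the first image and the bottom-right of the second — consistent with a whole-image 90° counter-clockwise rotation.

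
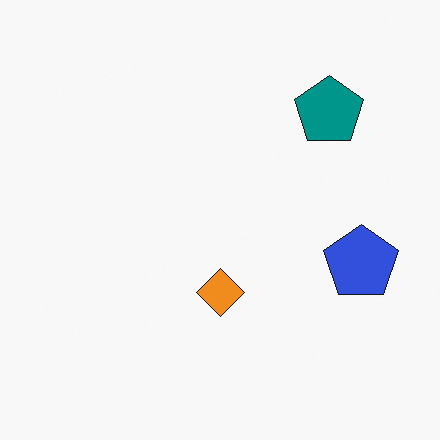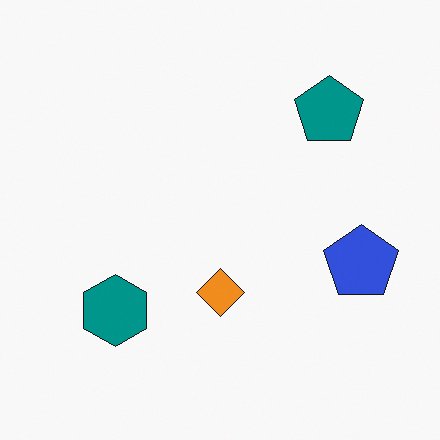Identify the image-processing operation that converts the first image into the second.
Overlaid with an additional teal hexagon.

A teal hexagon appears in the second image that is absent from the first.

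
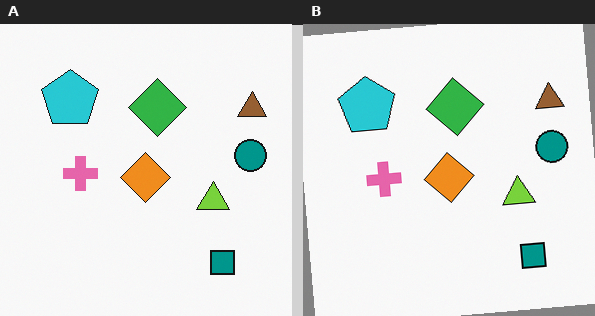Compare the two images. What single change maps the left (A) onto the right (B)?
The transformation is: rotated counter-clockwise by a small amount.

Every shape is tilted by the same angle and the image corners show triangular fill wedges — a whole-image rotation by a non-right angle.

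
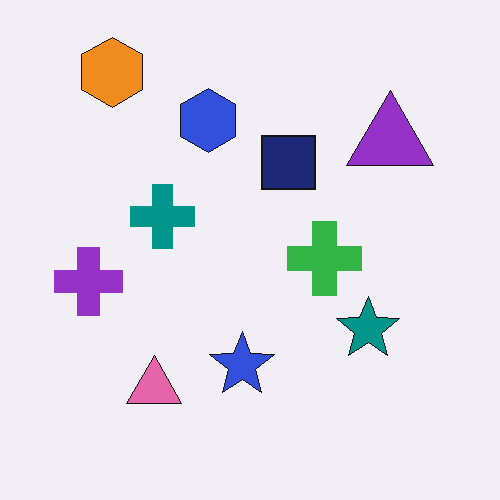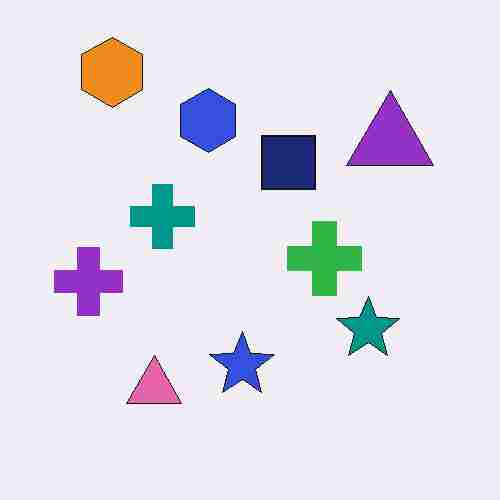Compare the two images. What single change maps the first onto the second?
This is the original image degraded with heavy JPEG compression.

Blocky 8×8 compression artifacts appear around shape edges and the flat background shows ringing — characteristic JPEG degradation.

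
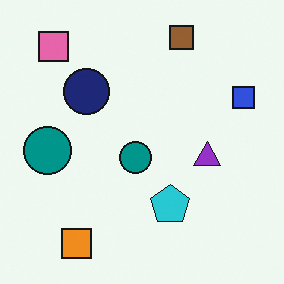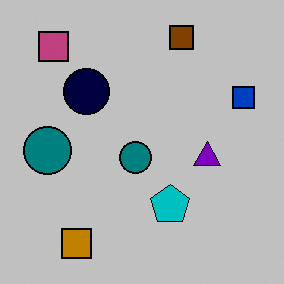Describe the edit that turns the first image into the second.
This is the original image heavily posterized to just a handful of flat colors.

Each flat color has snapped to a coarser quantized level — most visibly, the near-white background has dropped to a flat grey.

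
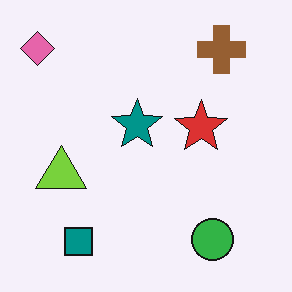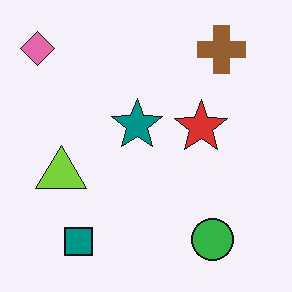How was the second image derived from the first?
It was JPEG-compressed with visible artifacts.

Blocky 8×8 compression artifacts appear around shape edges and the flat background shows ringing — characteristic JPEG degradation.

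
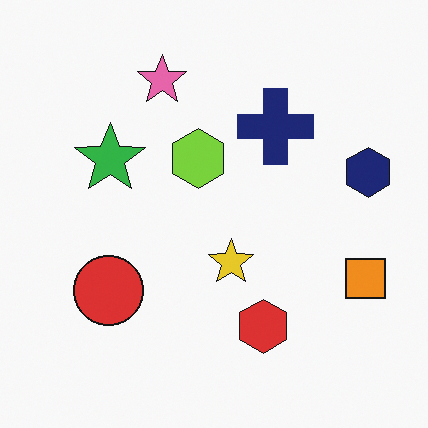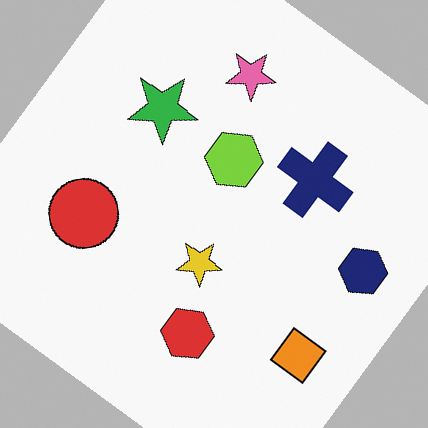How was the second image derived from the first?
The second image is the first rotated clockwise by a large amount — several tens of degrees.

Every shape is tilted by the same angle and the image corners show triangular fill wedges — a whole-image rotation by a non-right angle.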